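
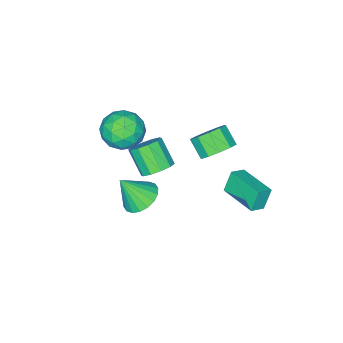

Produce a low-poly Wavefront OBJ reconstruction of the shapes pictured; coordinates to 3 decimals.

v 0.223 0.763 0.205
v 1.212 0.48 0.158
v 0.987 -0.445 0.968
v -0.003 -0.163 1.015
v 1.151 0.906 0.627
v 0.926 -0.019 1.437
v 0.736 1.277 0.935
v 0.51 0.352 1.745
v 0.124 1.451 0.964
v -0.101 0.526 1.774
v -0.45 1.363 0.704
v -0.675 0.438 1.514
v -0.767 1.045 0.252
v -0.992 0.12 1.062
v -0.706 0.619 -0.217
v -0.931 -0.306 0.593
v -0.29 0.248 -0.525
v -0.516 -0.677 0.285
v 0.321 0.074 -0.554
v 0.096 -0.851 0.256
v 0.895 0.162 -0.294
v 0.67 -0.763 0.516
v 0.419 -3.225 -4.211
v 1.362 -3.399 -4.165
v 1.084 -4.57 -2.922
v 0.141 -4.395 -2.969
v 1.237 -2.963 -3.783
v 0.959 -4.134 -2.54
v 0.8 -2.627 -3.564
v 0.522 -3.798 -2.321
v 0.217 -2.519 -3.592
v -0.06 -3.69 -2.349
v -0.289 -2.681 -3.857
v -0.566 -3.852 -2.614
v -0.524 -3.05 -4.258
v -0.802 -4.221 -3.015
v -0.399 -3.486 -4.64
v -0.677 -4.657 -3.397
v 0.038 -3.822 -4.859
v -0.24 -4.993 -3.616
v 0.62 -3.93 -4.831
v 0.343 -5.101 -3.588
v 1.126 -3.768 -4.566
v 0.849 -4.939 -3.323
v -0.668 1.252 -3.404
v -1.205 1.277 -2.198
v -0.312 3.379 -3.289
v -0.85 3.404 -2.084
v 0.15 1.096 -3.036
v -0.388 1.121 -1.831
v 0.505 3.223 -2.922
v -0.032 3.248 -1.716
v 2.272 -3.068 2.269
v 3.15 -2.273 1.898
v 2.73 -4.287 0.742
v 3.608 -3.492 0.371
v 3.753 -4.128 1.426
v 3.47 -3.375 2.37
v 2.41 -3.185 0.27
v 2.127 -2.432 1.214
v 3.235 -2.346 0.662
v 4.065 -2.928 1.377
v 1.815 -3.632 1.263
v 2.645 -4.214 1.978
v 2.671 -2.563 2.218
v 3.209 -3.997 0.422
v 3.295 -4.371 1.043
v 3.811 -3.904 0.824
v 2.859 -3.211 2.495
v 3.375 -2.744 2.277
v 3.73 -3.834 1.999
v 2.505 -3.816 0.363
v 3.021 -3.349 0.145
v 2.069 -2.656 1.816
v 2.585 -2.189 1.597
v 2.15 -2.726 0.641
v 3.236 -2.139 1.273
v 3.506 -2.856 0.375
v 2.802 -2.675 0.316
v 2.635 -2.232 0.871
v 3.724 -2.481 1.693
v 3.994 -3.198 0.795
v 4.079 -3.572 1.416
v 3.913 -3.129 1.97
v 3.774 -2.524 0.967
v 1.886 -3.362 1.845
v 2.156 -4.079 0.947
v 1.967 -3.431 0.67
v 1.801 -2.988 1.224
v 2.374 -3.704 2.265
v 2.644 -4.421 1.367
v 3.245 -4.328 1.769
v 3.078 -3.885 2.324
v 2.106 -4.036 1.673
v 3.483 -1.587 -2.881
v 4.299 -0.88 -2.907
v 4.197 -2.353 -1.319
v 3.968 -0.652 -2.644
v 3.541 -0.609 -2.427
v 3.103 -0.759 -2.301
v 2.739 -1.074 -2.289
v 2.524 -1.49 -2.395
v 2.498 -1.926 -2.597
v 2.667 -2.294 -2.855
v 2.998 -2.522 -3.118
v 3.426 -2.566 -3.334
v 3.864 -2.415 -3.461
v 4.227 -2.1 -3.472
v 4.443 -1.684 -3.367
v 4.469 -1.248 -3.165
f 2 1 5
f 2 5 3
f 3 5 6
f 3 6 4
f 5 1 7
f 5 7 6
f 6 7 8
f 6 8 4
f 7 1 9
f 7 9 8
f 8 9 10
f 8 10 4
f 9 1 11
f 9 11 10
f 10 11 12
f 10 12 4
f 11 1 13
f 11 13 12
f 12 13 14
f 12 14 4
f 13 1 15
f 13 15 14
f 14 15 16
f 14 16 4
f 15 1 17
f 15 17 16
f 16 17 18
f 16 18 4
f 17 1 19
f 17 19 18
f 18 19 20
f 18 20 4
f 19 1 21
f 19 21 20
f 20 21 22
f 20 22 4
f 21 1 2
f 21 2 22
f 22 2 3
f 22 3 4
f 24 23 27
f 24 27 25
f 25 27 28
f 25 28 26
f 27 23 29
f 27 29 28
f 28 29 30
f 28 30 26
f 29 23 31
f 29 31 30
f 30 31 32
f 30 32 26
f 31 23 33
f 31 33 32
f 32 33 34
f 32 34 26
f 33 23 35
f 33 35 34
f 34 35 36
f 34 36 26
f 35 23 37
f 35 37 36
f 36 37 38
f 36 38 26
f 37 23 39
f 37 39 38
f 38 39 40
f 38 40 26
f 39 23 41
f 39 41 40
f 40 41 42
f 40 42 26
f 41 23 43
f 41 43 42
f 42 43 44
f 42 44 26
f 43 23 24
f 43 24 44
f 44 24 25
f 44 25 26
f 46 48 45
f 49 46 45
f 45 48 47
f 47 49 45
f 46 52 48
f 50 46 49
f 50 52 46
f 48 52 47
f 51 49 47
f 47 52 51
f 51 50 49
f 52 50 51
f 53 90 69
f 90 64 93
f 69 93 58
f 90 93 69
f 53 69 65
f 69 58 70
f 65 70 54
f 69 70 65
f 53 65 74
f 65 54 75
f 74 75 60
f 65 75 74
f 53 74 86
f 74 60 89
f 86 89 63
f 74 89 86
f 53 86 90
f 86 63 94
f 90 94 64
f 86 94 90
f 54 70 81
f 70 58 84
f 81 84 62
f 70 84 81
f 58 93 71
f 93 64 92
f 71 92 57
f 93 92 71
f 64 94 91
f 94 63 87
f 91 87 55
f 94 87 91
f 63 89 88
f 89 60 76
f 88 76 59
f 89 76 88
f 60 75 80
f 75 54 77
f 80 77 61
f 75 77 80
f 56 82 68
f 82 62 83
f 68 83 57
f 82 83 68
f 56 68 66
f 68 57 67
f 66 67 55
f 68 67 66
f 56 66 73
f 66 55 72
f 73 72 59
f 66 72 73
f 56 73 78
f 73 59 79
f 78 79 61
f 73 79 78
f 56 78 82
f 78 61 85
f 82 85 62
f 78 85 82
f 57 83 71
f 83 62 84
f 71 84 58
f 83 84 71
f 55 67 91
f 67 57 92
f 91 92 64
f 67 92 91
f 59 72 88
f 72 55 87
f 88 87 63
f 72 87 88
f 61 79 80
f 79 59 76
f 80 76 60
f 79 76 80
f 62 85 81
f 85 61 77
f 81 77 54
f 85 77 81
f 96 95 98
f 96 98 97
f 98 95 99
f 98 99 97
f 99 95 100
f 99 100 97
f 100 95 101
f 100 101 97
f 101 95 102
f 101 102 97
f 102 95 103
f 102 103 97
f 103 95 104
f 103 104 97
f 104 95 105
f 104 105 97
f 105 95 106
f 105 106 97
f 106 95 107
f 106 107 97
f 107 95 108
f 107 108 97
f 108 95 109
f 108 109 97
f 109 95 110
f 109 110 97
f 110 95 96
f 110 96 97



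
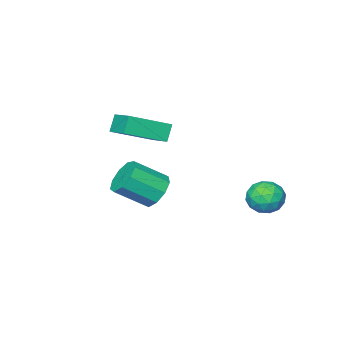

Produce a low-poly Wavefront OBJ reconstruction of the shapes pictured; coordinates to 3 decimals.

v 3.307 0.688 -1.951
v 3.704 0.371 -2.682
v 4.87 -0.385 -1.72
v 4.473 -0.068 -0.989
v 3.938 0.914 -2.537
v 5.103 0.158 -1.575
v 3.876 1.352 -2.118
v 5.042 0.596 -1.156
v 3.548 1.479 -1.621
v 4.714 0.723 -0.659
v 3.108 1.236 -1.278
v 4.273 0.48 -0.317
v 2.76 0.736 -1.25
v 3.926 -0.02 -0.288
v 2.669 0.214 -1.55
v 3.835 -0.542 -0.588
v 2.876 -0.086 -2.037
v 4.042 -0.842 -1.075
v 3.285 -0.024 -2.484
v 4.451 -0.78 -1.522
v 2.127 -3.544 0.563
v 2.471 -2.165 1.075
v 0.391 -2.826 -0.205
v 0.735 -1.447 0.306
v 2.565 -3.353 -0.246
v 2.909 -1.974 0.265
v 0.829 -2.635 -1.015
v 1.173 -1.256 -0.503
v -1.567 2.819 -2.49
v -0.964 3.35 -2.881
v -0.976 1.67 -3.139
v -0.373 2.201 -3.53
v -0.343 2.065 -2.647
v -0.708 2.775 -2.246
v -1.232 2.245 -3.774
v -1.597 2.955 -3.373
v -0.757 2.995 -3.675
v -0.207 2.884 -2.978
v -1.733 2.136 -3.042
v -1.183 2.025 -2.345
v -1.317 3.185 -2.628
v -0.623 1.835 -3.392
v -0.605 1.755 -2.873
v -0.251 2.067 -3.103
v -1.167 2.848 -2.255
v -0.812 3.16 -2.485
v -0.448 2.404 -2.348
v -1.128 1.86 -3.535
v -0.773 2.172 -3.765
v -1.689 2.953 -2.917
v -1.335 3.265 -3.147
v -1.492 2.616 -3.672
v -0.841 3.289 -3.325
v -0.494 2.614 -3.706
v -0.999 2.639 -3.85
v -1.213 3.057 -3.614
v -0.518 3.224 -2.915
v -0.171 2.548 -3.297
v -0.153 2.468 -2.778
v -0.368 2.886 -2.542
v -0.396 3.015 -3.382
v -1.769 2.472 -2.723
v -1.422 1.796 -3.105
v -1.572 2.134 -3.478
v -1.787 2.552 -3.242
v -1.446 2.406 -2.314
v -1.099 1.731 -2.695
v -0.727 1.963 -2.406
v -0.941 2.381 -2.17
v -1.544 2.005 -2.638
f 2 1 5
f 2 5 3
f 3 5 6
f 3 6 4
f 5 1 7
f 5 7 6
f 6 7 8
f 6 8 4
f 7 1 9
f 7 9 8
f 8 9 10
f 8 10 4
f 9 1 11
f 9 11 10
f 10 11 12
f 10 12 4
f 11 1 13
f 11 13 12
f 12 13 14
f 12 14 4
f 13 1 15
f 13 15 14
f 14 15 16
f 14 16 4
f 15 1 17
f 15 17 16
f 16 17 18
f 16 18 4
f 17 1 19
f 17 19 18
f 18 19 20
f 18 20 4
f 19 1 2
f 19 2 20
f 20 2 3
f 20 3 4
f 22 24 21
f 25 22 21
f 21 24 23
f 23 25 21
f 22 28 24
f 26 22 25
f 26 28 22
f 24 28 23
f 27 25 23
f 23 28 27
f 27 26 25
f 28 26 27
f 29 66 45
f 66 40 69
f 45 69 34
f 66 69 45
f 29 45 41
f 45 34 46
f 41 46 30
f 45 46 41
f 29 41 50
f 41 30 51
f 50 51 36
f 41 51 50
f 29 50 62
f 50 36 65
f 62 65 39
f 50 65 62
f 29 62 66
f 62 39 70
f 66 70 40
f 62 70 66
f 30 46 57
f 46 34 60
f 57 60 38
f 46 60 57
f 34 69 47
f 69 40 68
f 47 68 33
f 69 68 47
f 40 70 67
f 70 39 63
f 67 63 31
f 70 63 67
f 39 65 64
f 65 36 52
f 64 52 35
f 65 52 64
f 36 51 56
f 51 30 53
f 56 53 37
f 51 53 56
f 32 58 44
f 58 38 59
f 44 59 33
f 58 59 44
f 32 44 42
f 44 33 43
f 42 43 31
f 44 43 42
f 32 42 49
f 42 31 48
f 49 48 35
f 42 48 49
f 32 49 54
f 49 35 55
f 54 55 37
f 49 55 54
f 32 54 58
f 54 37 61
f 58 61 38
f 54 61 58
f 33 59 47
f 59 38 60
f 47 60 34
f 59 60 47
f 31 43 67
f 43 33 68
f 67 68 40
f 43 68 67
f 35 48 64
f 48 31 63
f 64 63 39
f 48 63 64
f 37 55 56
f 55 35 52
f 56 52 36
f 55 52 56
f 38 61 57
f 61 37 53
f 57 53 30
f 61 53 57



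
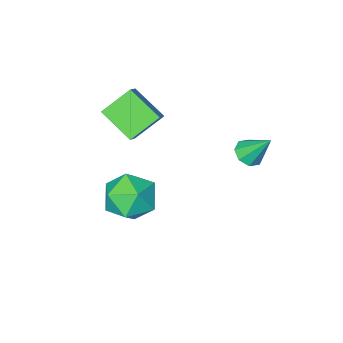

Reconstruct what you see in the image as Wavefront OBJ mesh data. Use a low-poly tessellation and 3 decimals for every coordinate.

v -2.668 2.296 1.717
v -2.321 2.793 1.481
v -3.032 3.144 2.963
v -2.796 2.805 1.334
v -3.196 2.52 1.411
v -3.287 2.103 1.668
v -3.015 1.8 1.953
v -2.54 1.787 2.101
v -2.14 2.073 2.023
v -2.049 2.49 1.766
v 0.234 -3.219 1.628
v -0.984 -2.997 2.561
v -0.176 -1.795 0.755
v -1.394 -1.573 1.688
v 0.794 -2.687 2.232
v -0.424 -2.465 3.165
v 0.384 -1.263 1.359
v -0.834 -1.041 2.292
v -0.523 -0.951 -1.619
v 0.58 -0.45 -1.353
v 0.32 -2.03 -3.087
v 1.423 -1.529 -2.821
v 0.891 -2.317 -2.024
v 0.37 -1.65 -1.116
v 0.53 -0.83 -3.324
v 0.009 -0.163 -2.416
v 1.231 -0.376 -2.407
v 1.454 -1.294 -1.603
v -0.554 -1.186 -2.837
v -0.331 -2.104 -2.033
f 2 1 4
f 2 4 3
f 4 1 5
f 4 5 3
f 5 1 6
f 5 6 3
f 6 1 7
f 6 7 3
f 7 1 8
f 7 8 3
f 8 1 9
f 8 9 3
f 9 1 10
f 9 10 3
f 10 1 2
f 10 2 3
f 12 14 11
f 15 12 11
f 11 14 13
f 13 15 11
f 12 18 14
f 16 12 15
f 16 18 12
f 14 18 13
f 17 15 13
f 13 18 17
f 17 16 15
f 18 16 17
f 19 30 24
f 19 24 20
f 19 20 26
f 19 26 29
f 19 29 30
f 20 24 28
f 24 30 23
f 30 29 21
f 29 26 25
f 26 20 27
f 22 28 23
f 22 23 21
f 22 21 25
f 22 25 27
f 22 27 28
f 23 28 24
f 21 23 30
f 25 21 29
f 27 25 26
f 28 27 20



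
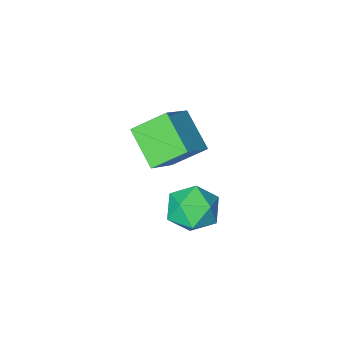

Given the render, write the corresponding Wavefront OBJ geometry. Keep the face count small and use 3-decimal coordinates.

v 0.392 1.726 0.227
v 0.379 0.199 1.219
v 1.628 2.378 1.247
v 1.615 0.851 2.239
v 1.525 1.089 -0.739
v 1.512 -0.438 0.253
v 2.761 1.741 0.281
v 2.748 0.214 1.273
v 0.607 2.767 -3.316
v 1.675 2.842 -2.969
v 0.565 1.018 -2.811
v 1.633 1.093 -2.464
v 0.82 1.636 -1.906
v 0.846 2.716 -2.218
v 1.394 1.144 -3.562
v 1.42 2.224 -3.874
v 2.161 1.838 -3.121
v 1.806 2.143 -2.097
v 0.434 1.717 -3.683
v 0.079 2.022 -2.659
f 2 4 1
f 5 2 1
f 1 4 3
f 3 5 1
f 2 8 4
f 6 2 5
f 6 8 2
f 4 8 3
f 7 5 3
f 3 8 7
f 7 6 5
f 8 6 7
f 9 20 14
f 9 14 10
f 9 10 16
f 9 16 19
f 9 19 20
f 10 14 18
f 14 20 13
f 20 19 11
f 19 16 15
f 16 10 17
f 12 18 13
f 12 13 11
f 12 11 15
f 12 15 17
f 12 17 18
f 13 18 14
f 11 13 20
f 15 11 19
f 17 15 16
f 18 17 10



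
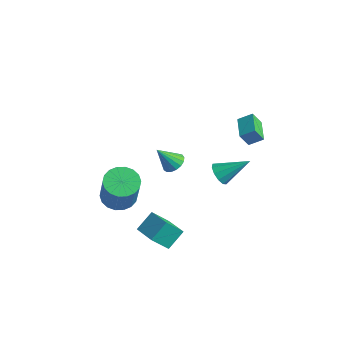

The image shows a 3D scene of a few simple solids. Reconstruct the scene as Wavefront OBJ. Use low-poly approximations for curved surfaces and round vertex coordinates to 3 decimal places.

v -0.212 -3.599 -0.934
v 0.51 -3.146 -1.156
v 1.393 -3.629 0.732
v 0.672 -4.081 0.954
v 0.287 -2.875 -0.982
v 1.17 -3.358 0.906
v -0.035 -2.747 -0.799
v 0.849 -3.23 1.089
v -0.392 -2.788 -0.643
v 0.492 -3.271 1.246
v -0.713 -2.989 -0.544
v 0.171 -3.472 1.344
v -0.935 -3.311 -0.522
v -0.051 -3.794 1.366
v -1.013 -3.69 -0.582
v -0.13 -4.173 1.306
v -0.933 -4.051 -0.712
v -0.05 -4.534 1.176
v -0.71 -4.322 -0.886
v 0.173 -4.805 1.002
v -0.389 -4.45 -1.069
v 0.495 -4.933 0.819
v -0.032 -4.409 -1.226
v 0.852 -4.892 0.663
v 0.289 -4.208 -1.324
v 1.173 -4.691 0.564
v 0.511 -3.886 -1.346
v 1.395 -4.369 0.542
v 0.59 -3.507 -1.286
v 1.473 -3.99 0.602
v 2.79 -3.939 -1.782
v 2.523 -4.717 -0.854
v 2.786 -3.072 -1.057
v 2.519 -3.85 -0.129
v 4.021 -4.11 -1.571
v 3.754 -4.888 -0.643
v 4.017 -3.243 -0.846
v 3.75 -4.021 0.082
v 1.766 1.933 2.909
v 2.226 2.457 3.323
v 1.958 2.329 2.194
v 2.418 2.853 2.607
v 2.802 1.147 2.753
v 3.262 1.671 3.166
v 2.994 1.543 2.037
v 3.454 2.067 2.451
v 3.156 -0.37 1.084
v 3.591 -0.824 1.206
v 4.024 0.71 1.996
v 3.701 -0.634 0.877
v 3.603 -0.344 0.627
v 3.334 -0.064 0.551
v 2.997 0.099 0.678
v 2.721 0.083 0.961
v 2.61 -0.107 1.29
v 2.708 -0.397 1.54
v 2.977 -0.677 1.616
v 3.314 -0.84 1.489
v -1.667 0.946 -2.027
v -1.161 1.158 -1.698
v -2.093 0.234 -0.913
v -1.376 1.37 -1.646
v -1.658 1.484 -1.681
v -1.942 1.475 -1.795
v -2.163 1.345 -1.962
v -2.271 1.123 -2.145
v -2.24 0.861 -2.3
v -2.077 0.619 -2.393
v -1.821 0.451 -2.403
v -1.53 0.397 -2.326
v -1.27 0.469 -2.181
v -1.101 0.65 -2.001
v -1.061 0.899 -1.826
f 2 1 5
f 2 5 3
f 3 5 6
f 3 6 4
f 5 1 7
f 5 7 6
f 6 7 8
f 6 8 4
f 7 1 9
f 7 9 8
f 8 9 10
f 8 10 4
f 9 1 11
f 9 11 10
f 10 11 12
f 10 12 4
f 11 1 13
f 11 13 12
f 12 13 14
f 12 14 4
f 13 1 15
f 13 15 14
f 14 15 16
f 14 16 4
f 15 1 17
f 15 17 16
f 16 17 18
f 16 18 4
f 17 1 19
f 17 19 18
f 18 19 20
f 18 20 4
f 19 1 21
f 19 21 20
f 20 21 22
f 20 22 4
f 21 1 23
f 21 23 22
f 22 23 24
f 22 24 4
f 23 1 25
f 23 25 24
f 24 25 26
f 24 26 4
f 25 1 27
f 25 27 26
f 26 27 28
f 26 28 4
f 27 1 29
f 27 29 28
f 28 29 30
f 28 30 4
f 29 1 2
f 29 2 30
f 30 2 3
f 30 3 4
f 32 34 31
f 35 32 31
f 31 34 33
f 33 35 31
f 32 38 34
f 36 32 35
f 36 38 32
f 34 38 33
f 37 35 33
f 33 38 37
f 37 36 35
f 38 36 37
f 40 42 39
f 43 40 39
f 39 42 41
f 41 43 39
f 40 46 42
f 44 40 43
f 44 46 40
f 42 46 41
f 45 43 41
f 41 46 45
f 45 44 43
f 46 44 45
f 48 47 50
f 48 50 49
f 50 47 51
f 50 51 49
f 51 47 52
f 51 52 49
f 52 47 53
f 52 53 49
f 53 47 54
f 53 54 49
f 54 47 55
f 54 55 49
f 55 47 56
f 55 56 49
f 56 47 57
f 56 57 49
f 57 47 58
f 57 58 49
f 58 47 48
f 58 48 49
f 60 59 62
f 60 62 61
f 62 59 63
f 62 63 61
f 63 59 64
f 63 64 61
f 64 59 65
f 64 65 61
f 65 59 66
f 65 66 61
f 66 59 67
f 66 67 61
f 67 59 68
f 67 68 61
f 68 59 69
f 68 69 61
f 69 59 70
f 69 70 61
f 70 59 71
f 70 71 61
f 71 59 72
f 71 72 61
f 72 59 73
f 72 73 61
f 73 59 60
f 73 60 61



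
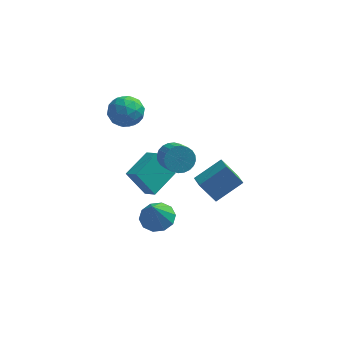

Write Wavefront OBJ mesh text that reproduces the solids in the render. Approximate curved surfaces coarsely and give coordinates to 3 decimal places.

v -1.259 -0.175 -4.445
v -0.25 -0.054 -4.278
v -1.441 -0.885 -2.835
v -0.547 0.473 -4.079
v -1.116 0.752 -4.02
v -1.739 0.678 -4.123
v -2.18 0.278 -4.35
v -2.268 -0.295 -4.612
v -1.972 -0.822 -4.812
v -1.403 -1.102 -4.871
v -0.779 -1.027 -4.767
v -0.339 -0.627 -4.541
v -2.91 2.77 3.331
v -2.3 1.864 3.383
v -4.06 1.936 2.277
v -3.45 1.03 2.329
v -3.992 1.375 3.214
v -3.281 1.891 3.865
v -3.079 1.909 1.795
v -2.368 2.425 2.446
v -2.404 1.332 2.433
v -2.968 1.002 3.31
v -3.392 2.798 2.35
v -3.956 2.468 3.227
v -2.504 2.391 3.45
v -3.856 1.409 2.21
v -4.174 1.612 2.731
v -3.816 1.08 2.761
v -3.081 2.406 3.733
v -2.722 1.874 3.763
v -3.716 1.586 3.664
v -3.638 1.926 1.897
v -3.279 1.394 1.927
v -2.544 2.72 2.899
v -2.186 2.188 2.929
v -2.644 2.214 1.996
v -2.207 1.545 2.922
v -2.883 1.055 2.302
v -2.665 1.572 1.988
v -2.247 1.875 2.371
v -2.538 1.351 3.437
v -3.214 0.861 2.817
v -3.533 1.064 3.338
v -3.115 1.367 3.721
v -2.6 1.038 2.879
v -3.146 2.939 2.843
v -3.822 2.449 2.223
v -3.245 2.433 1.939
v -2.827 2.736 2.322
v -3.477 2.745 3.358
v -4.153 2.255 2.738
v -4.113 1.925 3.289
v -3.695 2.228 3.672
v -3.76 2.762 2.781
v 1.284 -3.026 1.369
v 2.634 -2.196 2.323
v 0.923 -2.011 0.997
v 2.274 -1.181 1.951
v 2.186 -3.139 0.189
v 3.537 -2.309 1.143
v 1.826 -2.124 -0.183
v 3.176 -1.294 0.771
v -0.608 1.631 -0.592
v -0.33 1.228 -1.335
v 0.207 0.006 -0.471
v -0.072 0.409 0.272
v -0.049 1.412 -1.249
v 0.488 0.19 -0.385
v 0.147 1.63 -1.063
v 0.684 0.408 -0.199
v 0.228 1.848 -0.805
v 0.765 0.626 0.059
v 0.182 2.033 -0.514
v 0.719 0.811 0.35
v 0.015 2.157 -0.236
v 0.552 0.935 0.628
v -0.246 2.2 -0.012
v 0.291 0.978 0.852
v -0.563 2.157 0.124
v -0.026 0.935 0.988
v -0.887 2.034 0.151
v -0.35 0.812 1.015
v -1.168 1.85 0.065
v -0.631 0.628 0.929
v -1.364 1.632 -0.121
v -0.827 0.41 0.743
v -1.445 1.414 -0.379
v -0.908 0.192 0.485
v -1.399 1.229 -0.67
v -0.862 0.007 0.194
v -1.232 1.105 -0.948
v -0.695 -0.117 -0.084
v -0.971 1.062 -1.172
v -0.434 -0.16 -0.308
v -0.654 1.105 -1.308
v -0.117 -0.117 -0.444
v -2.31 2.79 -5.269
v -3.398 2.941 -3.682
v -1.323 4.438 -4.748
v -2.411 4.588 -3.162
v -1.669 2.252 -4.778
v -2.757 2.402 -3.192
v -0.682 3.899 -4.258
v -1.77 4.05 -2.671
f 2 1 4
f 2 4 3
f 4 1 5
f 4 5 3
f 5 1 6
f 5 6 3
f 6 1 7
f 6 7 3
f 7 1 8
f 7 8 3
f 8 1 9
f 8 9 3
f 9 1 10
f 9 10 3
f 10 1 11
f 10 11 3
f 11 1 12
f 11 12 3
f 12 1 2
f 12 2 3
f 13 50 29
f 50 24 53
f 29 53 18
f 50 53 29
f 13 29 25
f 29 18 30
f 25 30 14
f 29 30 25
f 13 25 34
f 25 14 35
f 34 35 20
f 25 35 34
f 13 34 46
f 34 20 49
f 46 49 23
f 34 49 46
f 13 46 50
f 46 23 54
f 50 54 24
f 46 54 50
f 14 30 41
f 30 18 44
f 41 44 22
f 30 44 41
f 18 53 31
f 53 24 52
f 31 52 17
f 53 52 31
f 24 54 51
f 54 23 47
f 51 47 15
f 54 47 51
f 23 49 48
f 49 20 36
f 48 36 19
f 49 36 48
f 20 35 40
f 35 14 37
f 40 37 21
f 35 37 40
f 16 42 28
f 42 22 43
f 28 43 17
f 42 43 28
f 16 28 26
f 28 17 27
f 26 27 15
f 28 27 26
f 16 26 33
f 26 15 32
f 33 32 19
f 26 32 33
f 16 33 38
f 33 19 39
f 38 39 21
f 33 39 38
f 16 38 42
f 38 21 45
f 42 45 22
f 38 45 42
f 17 43 31
f 43 22 44
f 31 44 18
f 43 44 31
f 15 27 51
f 27 17 52
f 51 52 24
f 27 52 51
f 19 32 48
f 32 15 47
f 48 47 23
f 32 47 48
f 21 39 40
f 39 19 36
f 40 36 20
f 39 36 40
f 22 45 41
f 45 21 37
f 41 37 14
f 45 37 41
f 56 58 55
f 59 56 55
f 55 58 57
f 57 59 55
f 56 62 58
f 60 56 59
f 60 62 56
f 58 62 57
f 61 59 57
f 57 62 61
f 61 60 59
f 62 60 61
f 64 63 67
f 64 67 65
f 65 67 68
f 65 68 66
f 67 63 69
f 67 69 68
f 68 69 70
f 68 70 66
f 69 63 71
f 69 71 70
f 70 71 72
f 70 72 66
f 71 63 73
f 71 73 72
f 72 73 74
f 72 74 66
f 73 63 75
f 73 75 74
f 74 75 76
f 74 76 66
f 75 63 77
f 75 77 76
f 76 77 78
f 76 78 66
f 77 63 79
f 77 79 78
f 78 79 80
f 78 80 66
f 79 63 81
f 79 81 80
f 80 81 82
f 80 82 66
f 81 63 83
f 81 83 82
f 82 83 84
f 82 84 66
f 83 63 85
f 83 85 84
f 84 85 86
f 84 86 66
f 85 63 87
f 85 87 86
f 86 87 88
f 86 88 66
f 87 63 89
f 87 89 88
f 88 89 90
f 88 90 66
f 89 63 91
f 89 91 90
f 90 91 92
f 90 92 66
f 91 63 93
f 91 93 92
f 92 93 94
f 92 94 66
f 93 63 95
f 93 95 94
f 94 95 96
f 94 96 66
f 95 63 64
f 95 64 96
f 96 64 65
f 96 65 66
f 98 100 97
f 101 98 97
f 97 100 99
f 99 101 97
f 98 104 100
f 102 98 101
f 102 104 98
f 100 104 99
f 103 101 99
f 99 104 103
f 103 102 101
f 104 102 103



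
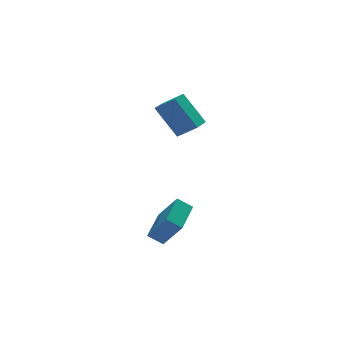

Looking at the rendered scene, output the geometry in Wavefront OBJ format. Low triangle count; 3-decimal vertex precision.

v 2.578 -0.931 2.293
v 3.31 -1.454 2.908
v 3.46 0.119 2.137
v 4.192 -0.404 2.752
v 3.288 -1.756 0.748
v 4.02 -2.279 1.363
v 4.17 -0.706 0.592
v 4.902 -1.229 1.207
v 0.84 -4.131 -3.88
v 1.362 -4.945 -2.668
v 1.981 -2.71 -3.417
v 2.502 -3.524 -2.205
v 1.438 -4.456 -4.355
v 1.959 -5.27 -3.143
v 2.578 -3.035 -3.892
v 3.1 -3.849 -2.68
f 2 4 1
f 5 2 1
f 1 4 3
f 3 5 1
f 2 8 4
f 6 2 5
f 6 8 2
f 4 8 3
f 7 5 3
f 3 8 7
f 7 6 5
f 8 6 7
f 10 12 9
f 13 10 9
f 9 12 11
f 11 13 9
f 10 16 12
f 14 10 13
f 14 16 10
f 12 16 11
f 15 13 11
f 11 16 15
f 15 14 13
f 16 14 15



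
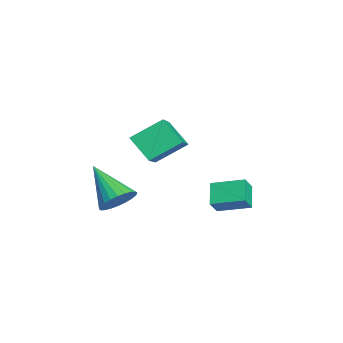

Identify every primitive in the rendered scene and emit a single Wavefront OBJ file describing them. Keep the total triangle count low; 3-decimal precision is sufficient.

v -1.197 -3.049 -0.617
v -0.574 -3.36 -0.185
v -2.503 -3.951 0.617
v -0.622 -3.082 -0.033
v -0.759 -2.8 0.03
v -0.961 -2.555 -0.006
v -1.2 -2.385 -0.135
v -1.439 -2.317 -0.337
v -1.64 -2.36 -0.581
v -1.775 -2.507 -0.831
v -1.821 -2.737 -1.049
v -1.772 -3.015 -1.2
v -1.636 -3.298 -1.263
v -1.433 -3.542 -1.228
v -1.194 -3.712 -1.099
v -0.956 -3.781 -0.897
v -0.754 -3.738 -0.652
v -0.62 -3.59 -0.402
v -1.942 0.769 -1.754
v -2.849 0.863 -1.105
v -1.534 2.075 -1.374
v -2.442 2.169 -0.724
v -1.518 0.451 -1.116
v -2.426 0.545 -0.466
v -1.111 1.757 -0.735
v -2.018 1.851 -0.086
v -0.877 -2.359 2.812
v -1.09 -1.127 3.603
v -0.221 -1.693 1.952
v -0.434 -0.461 2.744
v 0.634 -2.679 3.716
v 0.421 -1.447 4.508
v 1.29 -2.013 2.857
v 1.077 -0.781 3.648
f 2 1 4
f 2 4 3
f 4 1 5
f 4 5 3
f 5 1 6
f 5 6 3
f 6 1 7
f 6 7 3
f 7 1 8
f 7 8 3
f 8 1 9
f 8 9 3
f 9 1 10
f 9 10 3
f 10 1 11
f 10 11 3
f 11 1 12
f 11 12 3
f 12 1 13
f 12 13 3
f 13 1 14
f 13 14 3
f 14 1 15
f 14 15 3
f 15 1 16
f 15 16 3
f 16 1 17
f 16 17 3
f 17 1 18
f 17 18 3
f 18 1 2
f 18 2 3
f 20 22 19
f 23 20 19
f 19 22 21
f 21 23 19
f 20 26 22
f 24 20 23
f 24 26 20
f 22 26 21
f 25 23 21
f 21 26 25
f 25 24 23
f 26 24 25
f 28 30 27
f 31 28 27
f 27 30 29
f 29 31 27
f 28 34 30
f 32 28 31
f 32 34 28
f 30 34 29
f 33 31 29
f 29 34 33
f 33 32 31
f 34 32 33



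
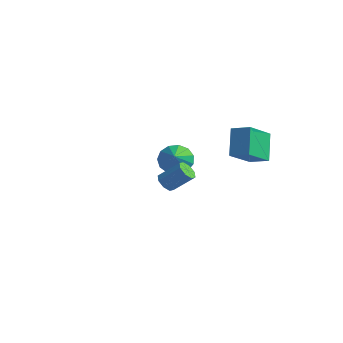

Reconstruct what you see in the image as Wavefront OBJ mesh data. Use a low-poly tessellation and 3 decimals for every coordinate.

v 2.286 -3.361 0.929
v 2.614 -3.214 0.54
v 3.402 -2.692 1.402
v 3.074 -2.839 1.791
v 2.335 -2.931 0.623
v 3.124 -2.409 1.485
v 2.028 -2.9 0.886
v 2.816 -2.378 1.748
v 1.871 -3.139 1.174
v 2.66 -2.617 2.036
v 1.958 -3.508 1.318
v 2.746 -2.986 2.18
v 2.236 -3.791 1.235
v 3.025 -3.269 2.097
v 2.544 -3.822 0.972
v 3.332 -3.3 1.834
v 2.7 -3.583 0.684
v 3.489 -3.061 1.546
v -2.643 3.189 -2.404
v -2.048 3.832 -2.198
v -1.877 2.171 -1.436
v -2.423 3.871 -1.86
v -2.868 3.694 -1.693
v -3.242 3.356 -1.753
v -3.426 2.966 -2.019
v -3.361 2.646 -2.407
v -3.068 2.498 -2.794
v -2.641 2.57 -3.057
v -2.214 2.839 -3.113
v -1.924 3.218 -2.943
v -1.862 3.589 -2.602
v 2.134 1.286 0.51
v 1.518 2.16 1.7
v 2.182 2.747 -0.54
v 1.567 3.622 0.65
v 3.093 1.498 0.85
v 2.478 2.373 2.04
v 3.142 2.96 -0.2
v 2.526 3.834 0.99
f 2 1 5
f 2 5 3
f 3 5 6
f 3 6 4
f 5 1 7
f 5 7 6
f 6 7 8
f 6 8 4
f 7 1 9
f 7 9 8
f 8 9 10
f 8 10 4
f 9 1 11
f 9 11 10
f 10 11 12
f 10 12 4
f 11 1 13
f 11 13 12
f 12 13 14
f 12 14 4
f 13 1 15
f 13 15 14
f 14 15 16
f 14 16 4
f 15 1 17
f 15 17 16
f 16 17 18
f 16 18 4
f 17 1 2
f 17 2 18
f 18 2 3
f 18 3 4
f 20 19 22
f 20 22 21
f 22 19 23
f 22 23 21
f 23 19 24
f 23 24 21
f 24 19 25
f 24 25 21
f 25 19 26
f 25 26 21
f 26 19 27
f 26 27 21
f 27 19 28
f 27 28 21
f 28 19 29
f 28 29 21
f 29 19 30
f 29 30 21
f 30 19 31
f 30 31 21
f 31 19 20
f 31 20 21
f 33 35 32
f 36 33 32
f 32 35 34
f 34 36 32
f 33 39 35
f 37 33 36
f 37 39 33
f 35 39 34
f 38 36 34
f 34 39 38
f 38 37 36
f 39 37 38



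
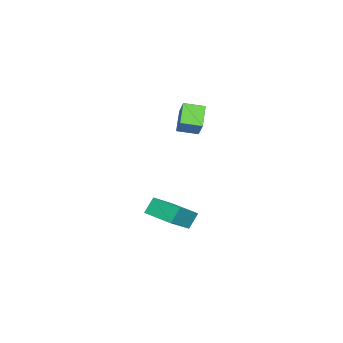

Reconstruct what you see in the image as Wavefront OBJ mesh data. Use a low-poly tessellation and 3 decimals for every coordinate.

v -3.361 -1.987 2.604
v -4.616 -2.142 3.68
v -3.73 -0.788 2.347
v -4.985 -0.944 3.423
v -2.615 -1.556 3.537
v -3.87 -1.712 4.613
v -2.984 -0.358 3.28
v -4.239 -0.513 4.356
v -4.32 -2.517 -3.552
v -2.633 -3.124 -2.458
v -3.506 -0.743 -3.822
v -1.82 -1.35 -2.728
v -3.8 -2.91 -4.572
v -2.114 -3.517 -3.478
v -2.987 -1.136 -4.842
v -1.3 -1.743 -3.748
f 2 4 1
f 5 2 1
f 1 4 3
f 3 5 1
f 2 8 4
f 6 2 5
f 6 8 2
f 4 8 3
f 7 5 3
f 3 8 7
f 7 6 5
f 8 6 7
f 10 12 9
f 13 10 9
f 9 12 11
f 11 13 9
f 10 16 12
f 14 10 13
f 14 16 10
f 12 16 11
f 15 13 11
f 11 16 15
f 15 14 13
f 16 14 15



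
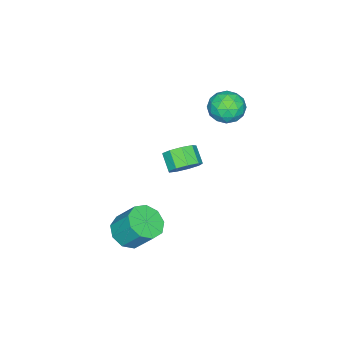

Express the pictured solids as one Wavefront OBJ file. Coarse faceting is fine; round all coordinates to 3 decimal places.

v -2.673 -1.007 -2.157
v -1.942 -1.51 -2.091
v -2.476 -2.197 -1.418
v -3.207 -1.693 -1.483
v -1.942 -1.084 -1.656
v -2.475 -1.771 -0.983
v -2.283 -0.622 -1.455
v -2.817 -1.309 -0.782
v -2.807 -0.34 -1.583
v -3.341 -1.027 -0.909
v -3.269 -0.37 -1.979
v -3.802 -1.057 -1.306
v -3.451 -0.697 -2.458
v -3.985 -1.384 -1.785
v -3.27 -1.17 -2.796
v -3.804 -1.857 -2.123
v -2.809 -1.566 -2.835
v -3.343 -2.253 -2.162
v -2.285 -1.7 -2.557
v -2.818 -2.387 -1.883
v -3.456 1.713 2.532
v -2.959 1.702 3.387
v -3.561 0.118 2.573
v -3.064 0.107 3.428
v -3.982 0.473 3.394
v -3.917 1.459 3.369
v -2.603 0.361 2.591
v -2.538 1.347 2.566
v -2.432 0.867 3.423
v -3.284 0.936 3.919
v -3.236 0.884 2.041
v -4.088 0.953 2.537
v -3.198 1.848 2.956
v -3.322 -0.028 3.004
v -3.861 0.188 2.984
v -3.569 0.181 3.487
v -3.761 1.705 2.945
v -3.469 1.698 3.448
v -4.07 0.976 3.452
v -3.051 0.122 2.512
v -2.759 0.115 3.015
v -2.951 1.639 2.473
v -2.659 1.632 2.976
v -2.45 0.844 2.508
v -2.596 1.35 3.479
v -2.658 0.412 3.504
v -2.387 0.562 3.012
v -2.349 1.141 2.997
v -3.097 1.391 3.771
v -3.159 0.453 3.795
v -3.698 0.668 3.776
v -3.66 1.248 3.761
v -2.788 0.9 3.793
v -3.361 1.367 2.165
v -3.423 0.429 2.189
v -2.86 0.572 2.199
v -2.822 1.152 2.184
v -3.862 1.408 2.456
v -3.924 0.47 2.481
v -4.171 0.679 2.963
v -4.133 1.258 2.948
v -3.732 0.92 2.167
v 2.084 -1.319 -3.409
v 2.603 -0.645 -3.935
v 2.596 0.373 -2.636
v 2.076 -0.301 -2.111
v 1.933 -0.541 -4.02
v 1.925 0.477 -2.721
v 1.332 -0.801 -3.819
v 1.325 0.216 -2.52
v 1.084 -1.304 -3.427
v 1.077 -0.286 -2.128
v 1.303 -1.813 -3.026
v 1.296 -0.795 -1.728
v 1.888 -2.091 -2.805
v 1.88 -1.073 -1.506
v 2.564 -2.008 -2.867
v 2.556 -0.99 -1.568
v 3.015 -1.602 -3.182
v 3.008 -0.584 -1.883
v 3.031 -1.064 -3.604
v 3.024 -0.046 -2.305
f 2 1 5
f 2 5 3
f 3 5 6
f 3 6 4
f 5 1 7
f 5 7 6
f 6 7 8
f 6 8 4
f 7 1 9
f 7 9 8
f 8 9 10
f 8 10 4
f 9 1 11
f 9 11 10
f 10 11 12
f 10 12 4
f 11 1 13
f 11 13 12
f 12 13 14
f 12 14 4
f 13 1 15
f 13 15 14
f 14 15 16
f 14 16 4
f 15 1 17
f 15 17 16
f 16 17 18
f 16 18 4
f 17 1 19
f 17 19 18
f 18 19 20
f 18 20 4
f 19 1 2
f 19 2 20
f 20 2 3
f 20 3 4
f 21 58 37
f 58 32 61
f 37 61 26
f 58 61 37
f 21 37 33
f 37 26 38
f 33 38 22
f 37 38 33
f 21 33 42
f 33 22 43
f 42 43 28
f 33 43 42
f 21 42 54
f 42 28 57
f 54 57 31
f 42 57 54
f 21 54 58
f 54 31 62
f 58 62 32
f 54 62 58
f 22 38 49
f 38 26 52
f 49 52 30
f 38 52 49
f 26 61 39
f 61 32 60
f 39 60 25
f 61 60 39
f 32 62 59
f 62 31 55
f 59 55 23
f 62 55 59
f 31 57 56
f 57 28 44
f 56 44 27
f 57 44 56
f 28 43 48
f 43 22 45
f 48 45 29
f 43 45 48
f 24 50 36
f 50 30 51
f 36 51 25
f 50 51 36
f 24 36 34
f 36 25 35
f 34 35 23
f 36 35 34
f 24 34 41
f 34 23 40
f 41 40 27
f 34 40 41
f 24 41 46
f 41 27 47
f 46 47 29
f 41 47 46
f 24 46 50
f 46 29 53
f 50 53 30
f 46 53 50
f 25 51 39
f 51 30 52
f 39 52 26
f 51 52 39
f 23 35 59
f 35 25 60
f 59 60 32
f 35 60 59
f 27 40 56
f 40 23 55
f 56 55 31
f 40 55 56
f 29 47 48
f 47 27 44
f 48 44 28
f 47 44 48
f 30 53 49
f 53 29 45
f 49 45 22
f 53 45 49
f 64 63 67
f 64 67 65
f 65 67 68
f 65 68 66
f 67 63 69
f 67 69 68
f 68 69 70
f 68 70 66
f 69 63 71
f 69 71 70
f 70 71 72
f 70 72 66
f 71 63 73
f 71 73 72
f 72 73 74
f 72 74 66
f 73 63 75
f 73 75 74
f 74 75 76
f 74 76 66
f 75 63 77
f 75 77 76
f 76 77 78
f 76 78 66
f 77 63 79
f 77 79 78
f 78 79 80
f 78 80 66
f 79 63 81
f 79 81 80
f 80 81 82
f 80 82 66
f 81 63 64
f 81 64 82
f 82 64 65
f 82 65 66



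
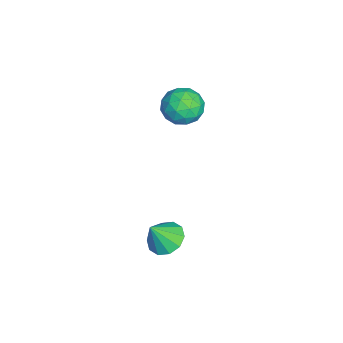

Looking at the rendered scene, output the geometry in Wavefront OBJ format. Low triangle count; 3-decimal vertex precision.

v 3.413 2.231 -4.184
v 3.973 2.794 -4.085
v 3.787 1.669 -3.096
v 3.559 2.949 -3.863
v 3.09 2.83 -3.764
v 2.744 2.481 -3.825
v 2.654 2.037 -4.023
v 2.854 1.667 -4.283
v 3.268 1.512 -4.505
v 3.737 1.632 -4.604
v 4.083 1.98 -4.543
v 4.173 2.424 -4.345
v -1.091 3.025 0.19
v -0.503 2.754 -0.472
v -2.237 2.486 -0.608
v -1.649 2.215 -1.27
v -1.648 1.79 -0.448
v -0.939 2.123 0.045
v -1.801 3.117 -1.125
v -1.092 3.45 -0.632
v -0.942 2.811 -1.285
v -0.848 1.992 -0.866
v -1.892 3.248 -0.214
v -1.798 2.429 0.205
v -0.696 2.937 -0.071
v -2.044 2.303 -1.009
v -2.043 2.053 -0.526
v -1.698 1.894 -0.915
v -0.953 2.566 0.233
v -0.607 2.407 -0.156
v -1.28 1.84 -0.142
v -2.133 2.833 -0.924
v -1.787 2.674 -1.313
v -1.042 3.346 -0.165
v -0.697 3.187 -0.554
v -1.46 3.4 -0.938
v -0.609 2.812 -0.938
v -1.283 2.495 -1.407
v -1.372 3.024 -1.322
v -0.955 3.22 -1.032
v -0.553 2.33 -0.692
v -1.227 2.013 -1.161
v -1.226 1.763 -0.678
v -0.81 1.959 -0.388
v -0.811 2.363 -1.169
v -1.513 3.227 0.081
v -2.187 2.91 -0.388
v -1.93 3.281 -0.692
v -1.514 3.477 -0.402
v -1.457 2.745 0.327
v -2.131 2.428 -0.142
v -1.785 2.02 -0.048
v -1.368 2.216 0.242
v -1.929 2.877 0.089
f 2 1 4
f 2 4 3
f 4 1 5
f 4 5 3
f 5 1 6
f 5 6 3
f 6 1 7
f 6 7 3
f 7 1 8
f 7 8 3
f 8 1 9
f 8 9 3
f 9 1 10
f 9 10 3
f 10 1 11
f 10 11 3
f 11 1 12
f 11 12 3
f 12 1 2
f 12 2 3
f 13 50 29
f 50 24 53
f 29 53 18
f 50 53 29
f 13 29 25
f 29 18 30
f 25 30 14
f 29 30 25
f 13 25 34
f 25 14 35
f 34 35 20
f 25 35 34
f 13 34 46
f 34 20 49
f 46 49 23
f 34 49 46
f 13 46 50
f 46 23 54
f 50 54 24
f 46 54 50
f 14 30 41
f 30 18 44
f 41 44 22
f 30 44 41
f 18 53 31
f 53 24 52
f 31 52 17
f 53 52 31
f 24 54 51
f 54 23 47
f 51 47 15
f 54 47 51
f 23 49 48
f 49 20 36
f 48 36 19
f 49 36 48
f 20 35 40
f 35 14 37
f 40 37 21
f 35 37 40
f 16 42 28
f 42 22 43
f 28 43 17
f 42 43 28
f 16 28 26
f 28 17 27
f 26 27 15
f 28 27 26
f 16 26 33
f 26 15 32
f 33 32 19
f 26 32 33
f 16 33 38
f 33 19 39
f 38 39 21
f 33 39 38
f 16 38 42
f 38 21 45
f 42 45 22
f 38 45 42
f 17 43 31
f 43 22 44
f 31 44 18
f 43 44 31
f 15 27 51
f 27 17 52
f 51 52 24
f 27 52 51
f 19 32 48
f 32 15 47
f 48 47 23
f 32 47 48
f 21 39 40
f 39 19 36
f 40 36 20
f 39 36 40
f 22 45 41
f 45 21 37
f 41 37 14
f 45 37 41



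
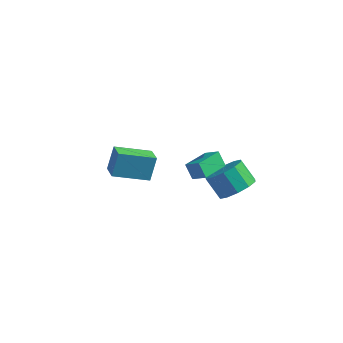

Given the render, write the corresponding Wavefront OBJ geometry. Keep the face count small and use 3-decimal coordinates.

v -4.863 -0.158 -3.335
v -4.794 0.5 -1.944
v -3.196 1.022 -3.975
v -3.127 1.68 -2.584
v -4.093 -1.04 -2.956
v -4.024 -0.382 -1.565
v -2.426 0.14 -3.596
v -2.357 0.798 -2.205
v 1 -2.525 1.275
v 1.802 -2.639 1.808
v 1.336 -0.949 1.107
v 2.138 -1.063 1.641
v 1.502 -2.717 0.479
v 2.304 -2.831 1.013
v 1.838 -1.141 0.312
v 2.64 -1.255 0.845
v 3.031 -0.578 -1.454
v 3.841 -0.201 -0.812
v 2.898 0.035 0.237
v 2.089 -0.342 -0.406
v 3.586 0.325 -1.159
v 2.643 0.561 -0.11
v 3.119 0.506 -1.619
v 2.176 0.742 -0.57
v 2.619 0.273 -2.016
v 1.676 0.509 -0.967
v 2.276 -0.285 -2.199
v 1.334 -0.049 -1.15
v 2.222 -0.955 -2.097
v 1.279 -0.719 -1.048
v 2.477 -1.481 -1.75
v 1.534 -1.245 -0.701
v 2.944 -1.662 -1.29
v 2.001 -1.426 -0.241
v 3.444 -1.429 -0.893
v 2.501 -1.193 0.156
v 3.786 -0.871 -0.71
v 2.844 -0.635 0.339
f 2 4 1
f 5 2 1
f 1 4 3
f 3 5 1
f 2 8 4
f 6 2 5
f 6 8 2
f 4 8 3
f 7 5 3
f 3 8 7
f 7 6 5
f 8 6 7
f 10 12 9
f 13 10 9
f 9 12 11
f 11 13 9
f 10 16 12
f 14 10 13
f 14 16 10
f 12 16 11
f 15 13 11
f 11 16 15
f 15 14 13
f 16 14 15
f 18 17 21
f 18 21 19
f 19 21 22
f 19 22 20
f 21 17 23
f 21 23 22
f 22 23 24
f 22 24 20
f 23 17 25
f 23 25 24
f 24 25 26
f 24 26 20
f 25 17 27
f 25 27 26
f 26 27 28
f 26 28 20
f 27 17 29
f 27 29 28
f 28 29 30
f 28 30 20
f 29 17 31
f 29 31 30
f 30 31 32
f 30 32 20
f 31 17 33
f 31 33 32
f 32 33 34
f 32 34 20
f 33 17 35
f 33 35 34
f 34 35 36
f 34 36 20
f 35 17 37
f 35 37 36
f 36 37 38
f 36 38 20
f 37 17 18
f 37 18 38
f 38 18 19
f 38 19 20



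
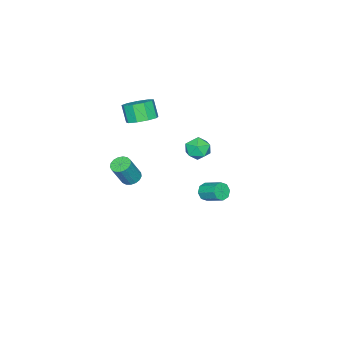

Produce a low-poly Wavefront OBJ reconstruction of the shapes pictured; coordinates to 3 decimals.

v 3.562 2.974 -0.429
v 3.74 2.725 -0.009
v 3.877 3.697 0.509
v 3.698 3.946 0.089
v 4.031 2.82 -0.264
v 4.167 3.793 0.254
v 4.046 3.006 -0.616
v 4.182 3.978 -0.098
v 3.778 3.172 -0.858
v 3.914 4.145 -0.341
v 3.383 3.223 -0.849
v 3.52 4.195 -0.331
v 3.093 3.127 -0.594
v 3.229 4.1 -0.076
v 3.078 2.942 -0.242
v 3.214 3.914 0.276
v 3.346 2.775 0.001
v 3.482 3.748 0.518
v 0.477 1.067 0.609
v 0.82 1.501 0.109
v 1.52 0.499 0.831
v 1.863 0.933 0.331
v 1.618 1.225 0.973
v 0.974 1.576 0.836
v 1.366 0.424 0.104
v 0.722 0.775 -0.033
v 1.37 1.104 -0.203
v 1.526 1.599 0.333
v 0.814 0.401 0.607
v 0.97 0.896 1.143
v 0.784 -3.256 -3.649
v 1.072 -2.77 -3.726
v 1.744 -2.958 -2.387
v 1.456 -3.444 -2.311
v 0.843 -2.691 -3.6
v 1.515 -2.879 -2.261
v 0.601 -2.742 -3.485
v 1.273 -2.93 -2.146
v 0.4 -2.91 -3.408
v 1.072 -3.099 -2.069
v 0.288 -3.158 -3.387
v 0.96 -3.346 -2.048
v 0.289 -3.428 -3.425
v 0.961 -3.616 -2.086
v 0.403 -3.658 -3.515
v 1.076 -3.847 -2.176
v 0.605 -3.797 -3.636
v 1.277 -3.985 -2.297
v 0.848 -3.811 -3.76
v 1.52 -4 -2.421
v 1.076 -3.699 -3.858
v 1.748 -3.887 -2.519
v 1.237 -3.484 -3.909
v 1.909 -3.673 -2.57
v 1.294 -3.218 -3.9
v 1.967 -3.406 -2.561
v 1.235 -2.96 -3.834
v 1.907 -3.148 -2.495
v 0.291 -2.867 0.612
v 1.064 -3.188 0.684
v 0.781 -3.654 1.64
v 0.009 -3.333 1.568
v 1.043 -2.67 0.931
v 0.76 -3.136 1.887
v 0.67 -2.244 1.029
v 0.387 -2.71 1.984
v 0.12 -2.109 0.931
v -0.163 -2.575 1.887
v -0.35 -2.329 0.685
v -0.633 -2.795 1.64
v -0.52 -2.801 0.404
v -0.803 -3.267 1.36
v -0.31 -3.304 0.221
v -0.593 -3.77 1.177
v 0.181 -3.602 0.221
v -0.102 -4.068 1.176
v 0.724 -3.556 0.404
v 0.441 -4.022 1.359
f 2 1 5
f 2 5 3
f 3 5 6
f 3 6 4
f 5 1 7
f 5 7 6
f 6 7 8
f 6 8 4
f 7 1 9
f 7 9 8
f 8 9 10
f 8 10 4
f 9 1 11
f 9 11 10
f 10 11 12
f 10 12 4
f 11 1 13
f 11 13 12
f 12 13 14
f 12 14 4
f 13 1 15
f 13 15 14
f 14 15 16
f 14 16 4
f 15 1 17
f 15 17 16
f 16 17 18
f 16 18 4
f 17 1 2
f 17 2 18
f 18 2 3
f 18 3 4
f 19 30 24
f 19 24 20
f 19 20 26
f 19 26 29
f 19 29 30
f 20 24 28
f 24 30 23
f 30 29 21
f 29 26 25
f 26 20 27
f 22 28 23
f 22 23 21
f 22 21 25
f 22 25 27
f 22 27 28
f 23 28 24
f 21 23 30
f 25 21 29
f 27 25 26
f 28 27 20
f 32 31 35
f 32 35 33
f 33 35 36
f 33 36 34
f 35 31 37
f 35 37 36
f 36 37 38
f 36 38 34
f 37 31 39
f 37 39 38
f 38 39 40
f 38 40 34
f 39 31 41
f 39 41 40
f 40 41 42
f 40 42 34
f 41 31 43
f 41 43 42
f 42 43 44
f 42 44 34
f 43 31 45
f 43 45 44
f 44 45 46
f 44 46 34
f 45 31 47
f 45 47 46
f 46 47 48
f 46 48 34
f 47 31 49
f 47 49 48
f 48 49 50
f 48 50 34
f 49 31 51
f 49 51 50
f 50 51 52
f 50 52 34
f 51 31 53
f 51 53 52
f 52 53 54
f 52 54 34
f 53 31 55
f 53 55 54
f 54 55 56
f 54 56 34
f 55 31 57
f 55 57 56
f 56 57 58
f 56 58 34
f 57 31 32
f 57 32 58
f 58 32 33
f 58 33 34
f 60 59 63
f 60 63 61
f 61 63 64
f 61 64 62
f 63 59 65
f 63 65 64
f 64 65 66
f 64 66 62
f 65 59 67
f 65 67 66
f 66 67 68
f 66 68 62
f 67 59 69
f 67 69 68
f 68 69 70
f 68 70 62
f 69 59 71
f 69 71 70
f 70 71 72
f 70 72 62
f 71 59 73
f 71 73 72
f 72 73 74
f 72 74 62
f 73 59 75
f 73 75 74
f 74 75 76
f 74 76 62
f 75 59 77
f 75 77 76
f 76 77 78
f 76 78 62
f 77 59 60
f 77 60 78
f 78 60 61
f 78 61 62



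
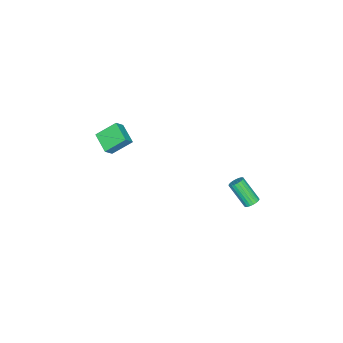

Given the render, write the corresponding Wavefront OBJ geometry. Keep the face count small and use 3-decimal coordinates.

v -0.821 -4.753 -1.256
v -0.234 -4.894 -0.63
v -1.559 -3.77 -0.345
v -0.972 -3.91 0.282
v -0.028 -3.69 -1.762
v 0.559 -3.83 -1.135
v -0.766 -2.706 -0.85
v -0.179 -2.847 -0.224
v -1.953 4.485 -4.532
v -1.489 4.296 -4.629
v -1.663 3.167 -3.265
v -2.127 3.355 -3.168
v -1.445 4.453 -4.493
v -1.62 3.324 -3.129
v -1.489 4.616 -4.364
v -1.664 3.486 -3
v -1.614 4.756 -4.265
v -1.788 3.626 -2.9
v -1.796 4.849 -4.211
v -1.971 3.719 -2.846
v -2.006 4.879 -4.213
v -2.181 3.749 -2.848
v -2.207 4.841 -4.27
v -2.381 3.711 -2.906
v -2.364 4.741 -4.372
v -2.538 3.611 -3.008
v -2.449 4.597 -4.503
v -2.624 3.468 -3.138
v -2.449 4.434 -4.638
v -2.624 3.304 -3.273
v -2.363 4.279 -4.755
v -2.537 3.15 -3.39
v -2.206 4.16 -4.833
v -2.38 3.031 -3.469
v -2.005 4.097 -4.86
v -2.18 2.968 -3.495
v -1.795 4.102 -4.83
v -1.97 2.972 -3.465
v -1.613 4.172 -4.748
v -1.787 3.042 -3.384
f 2 4 1
f 5 2 1
f 1 4 3
f 3 5 1
f 2 8 4
f 6 2 5
f 6 8 2
f 4 8 3
f 7 5 3
f 3 8 7
f 7 6 5
f 8 6 7
f 10 9 13
f 10 13 11
f 11 13 14
f 11 14 12
f 13 9 15
f 13 15 14
f 14 15 16
f 14 16 12
f 15 9 17
f 15 17 16
f 16 17 18
f 16 18 12
f 17 9 19
f 17 19 18
f 18 19 20
f 18 20 12
f 19 9 21
f 19 21 20
f 20 21 22
f 20 22 12
f 21 9 23
f 21 23 22
f 22 23 24
f 22 24 12
f 23 9 25
f 23 25 24
f 24 25 26
f 24 26 12
f 25 9 27
f 25 27 26
f 26 27 28
f 26 28 12
f 27 9 29
f 27 29 28
f 28 29 30
f 28 30 12
f 29 9 31
f 29 31 30
f 30 31 32
f 30 32 12
f 31 9 33
f 31 33 32
f 32 33 34
f 32 34 12
f 33 9 35
f 33 35 34
f 34 35 36
f 34 36 12
f 35 9 37
f 35 37 36
f 36 37 38
f 36 38 12
f 37 9 39
f 37 39 38
f 38 39 40
f 38 40 12
f 39 9 10
f 39 10 40
f 40 10 11
f 40 11 12



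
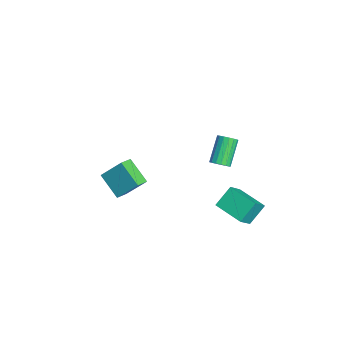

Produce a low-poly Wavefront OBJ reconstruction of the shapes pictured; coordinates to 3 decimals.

v -2.053 3.372 -2.537
v -1.63 3.839 -2.424
v -2.804 4.594 -1.149
v -3.227 4.128 -1.263
v -1.804 3.951 -2.65
v -2.977 4.706 -1.376
v -2.034 3.93 -2.85
v -3.208 4.685 -1.576
v -2.269 3.782 -2.979
v -3.443 4.537 -1.705
v -2.455 3.54 -3.006
v -3.629 4.295 -1.732
v -2.549 3.259 -2.926
v -3.722 4.014 -1.652
v -2.529 3.005 -2.757
v -3.702 3.76 -1.483
v -2.4 2.834 -2.537
v -3.573 3.59 -1.263
v -2.191 2.787 -2.318
v -3.365 3.543 -1.043
v -1.951 2.874 -2.148
v -3.125 3.63 -0.874
v -1.735 3.075 -2.068
v -2.908 3.831 -0.794
v -1.591 3.345 -2.095
v -2.765 4.1 -0.821
v -1.553 3.62 -2.224
v -2.727 4.375 -0.949
v 2.009 -3.834 2.413
v 2.371 -2.77 3.635
v 3.268 -3.206 1.494
v 3.629 -2.142 2.716
v 2.591 -4.458 2.784
v 2.952 -3.394 4.006
v 3.849 -3.83 1.865
v 4.211 -2.766 3.087
v 1.145 2.893 -3.378
v 0.634 3.878 -2.413
v 2.644 3.956 -3.669
v 2.133 4.94 -2.704
v 1.927 2.12 -2.176
v 1.416 3.104 -1.211
v 3.426 3.182 -2.467
v 2.915 4.167 -1.502
f 2 1 5
f 2 5 3
f 3 5 6
f 3 6 4
f 5 1 7
f 5 7 6
f 6 7 8
f 6 8 4
f 7 1 9
f 7 9 8
f 8 9 10
f 8 10 4
f 9 1 11
f 9 11 10
f 10 11 12
f 10 12 4
f 11 1 13
f 11 13 12
f 12 13 14
f 12 14 4
f 13 1 15
f 13 15 14
f 14 15 16
f 14 16 4
f 15 1 17
f 15 17 16
f 16 17 18
f 16 18 4
f 17 1 19
f 17 19 18
f 18 19 20
f 18 20 4
f 19 1 21
f 19 21 20
f 20 21 22
f 20 22 4
f 21 1 23
f 21 23 22
f 22 23 24
f 22 24 4
f 23 1 25
f 23 25 24
f 24 25 26
f 24 26 4
f 25 1 27
f 25 27 26
f 26 27 28
f 26 28 4
f 27 1 2
f 27 2 28
f 28 2 3
f 28 3 4
f 30 32 29
f 33 30 29
f 29 32 31
f 31 33 29
f 30 36 32
f 34 30 33
f 34 36 30
f 32 36 31
f 35 33 31
f 31 36 35
f 35 34 33
f 36 34 35
f 38 40 37
f 41 38 37
f 37 40 39
f 39 41 37
f 38 44 40
f 42 38 41
f 42 44 38
f 40 44 39
f 43 41 39
f 39 44 43
f 43 42 41
f 44 42 43



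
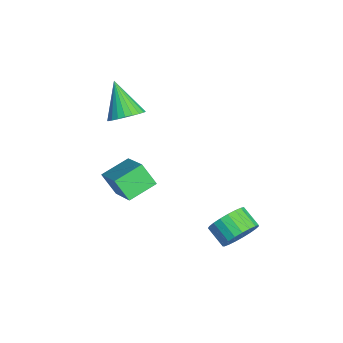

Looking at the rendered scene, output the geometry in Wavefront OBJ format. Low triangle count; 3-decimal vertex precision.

v -0.212 -3.299 0.892
v 1.409 -2.873 1.869
v -0.805 -2.079 1.344
v 0.816 -1.653 2.321
v 0.224 -2.727 -0.081
v 1.845 -2.301 0.896
v -0.369 -1.507 0.371
v 1.252 -1.081 1.348
v -2.546 -1.964 2.724
v -1.856 -2.085 3.24
v -3.734 -2.376 4.216
v -1.915 -1.754 3.285
v -2.07 -1.454 3.244
v -2.298 -1.233 3.124
v -2.563 -1.122 2.943
v -2.826 -1.14 2.729
v -3.046 -1.284 2.514
v -3.19 -1.531 2.331
v -3.236 -1.844 2.208
v -3.177 -2.175 2.164
v -3.022 -2.474 2.205
v -2.795 -2.696 2.325
v -2.53 -2.806 2.505
v -2.267 -2.788 2.72
v -2.047 -2.645 2.934
v -1.903 -2.398 3.117
v 2.821 2.299 -1.154
v 3.357 2.27 -0.394
v 2.555 1.753 0.153
v 2.019 1.781 -0.606
v 3.172 2.606 -0.349
v 2.37 2.089 0.198
v 2.925 2.889 -0.443
v 2.123 2.372 0.104
v 2.661 3.07 -0.659
v 1.859 2.553 -0.112
v 2.424 3.117 -0.962
v 1.622 2.6 -0.414
v 2.256 3.023 -1.297
v 1.454 2.506 -0.75
v 2.186 2.804 -1.607
v 1.384 2.287 -1.06
v 2.225 2.497 -1.839
v 1.423 1.98 -1.292
v 2.368 2.156 -1.953
v 1.566 1.639 -1.406
v 2.588 1.839 -1.928
v 1.787 1.322 -1.381
v 2.85 1.602 -1.77
v 2.048 1.085 -1.222
v 3.106 1.486 -1.504
v 2.304 0.969 -0.957
v 3.313 1.51 -1.179
v 2.511 0.992 -0.631
v 3.435 1.67 -0.848
v 2.633 1.153 -0.301
v 3.45 1.939 -0.571
v 2.649 1.422 -0.024
f 2 4 1
f 5 2 1
f 1 4 3
f 3 5 1
f 2 8 4
f 6 2 5
f 6 8 2
f 4 8 3
f 7 5 3
f 3 8 7
f 7 6 5
f 8 6 7
f 10 9 12
f 10 12 11
f 12 9 13
f 12 13 11
f 13 9 14
f 13 14 11
f 14 9 15
f 14 15 11
f 15 9 16
f 15 16 11
f 16 9 17
f 16 17 11
f 17 9 18
f 17 18 11
f 18 9 19
f 18 19 11
f 19 9 20
f 19 20 11
f 20 9 21
f 20 21 11
f 21 9 22
f 21 22 11
f 22 9 23
f 22 23 11
f 23 9 24
f 23 24 11
f 24 9 25
f 24 25 11
f 25 9 26
f 25 26 11
f 26 9 10
f 26 10 11
f 28 27 31
f 28 31 29
f 29 31 32
f 29 32 30
f 31 27 33
f 31 33 32
f 32 33 34
f 32 34 30
f 33 27 35
f 33 35 34
f 34 35 36
f 34 36 30
f 35 27 37
f 35 37 36
f 36 37 38
f 36 38 30
f 37 27 39
f 37 39 38
f 38 39 40
f 38 40 30
f 39 27 41
f 39 41 40
f 40 41 42
f 40 42 30
f 41 27 43
f 41 43 42
f 42 43 44
f 42 44 30
f 43 27 45
f 43 45 44
f 44 45 46
f 44 46 30
f 45 27 47
f 45 47 46
f 46 47 48
f 46 48 30
f 47 27 49
f 47 49 48
f 48 49 50
f 48 50 30
f 49 27 51
f 49 51 50
f 50 51 52
f 50 52 30
f 51 27 53
f 51 53 52
f 52 53 54
f 52 54 30
f 53 27 55
f 53 55 54
f 54 55 56
f 54 56 30
f 55 27 57
f 55 57 56
f 56 57 58
f 56 58 30
f 57 27 28
f 57 28 58
f 58 28 29
f 58 29 30



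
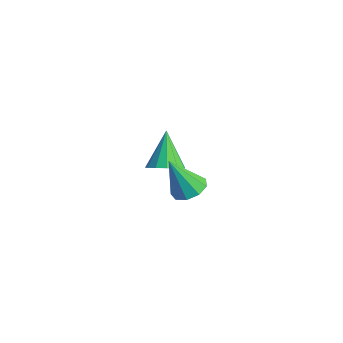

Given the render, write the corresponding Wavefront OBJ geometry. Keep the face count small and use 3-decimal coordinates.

v 1.747 -2.254 -0.084
v 2.394 -2.735 -0.155
v 1.393 -2.986 1.644
v 2.54 -2.255 0.078
v 2.315 -1.774 0.235
v 1.824 -1.517 0.243
v 1.296 -1.606 0.098
v 0.98 -1.998 -0.133
v 1.022 -2.51 -0.341
v 1.403 -2.902 -0.429
v 1.945 -2.991 -0.356
v -3.408 -0.414 -3.146
v -2.784 0.182 -2.976
v -4.452 0.234 -1.594
v -3.106 0.401 -3.283
v -3.523 0.36 -3.547
v -3.904 0.074 -3.684
v -4.128 -0.367 -3.65
v -4.123 -0.824 -3.456
v -3.891 -1.15 -3.163
v -3.505 -1.243 -2.866
v -3.089 -1.072 -2.657
v -2.774 -0.693 -2.603
v -2.66 -0.225 -2.722
f 2 1 4
f 2 4 3
f 4 1 5
f 4 5 3
f 5 1 6
f 5 6 3
f 6 1 7
f 6 7 3
f 7 1 8
f 7 8 3
f 8 1 9
f 8 9 3
f 9 1 10
f 9 10 3
f 10 1 11
f 10 11 3
f 11 1 2
f 11 2 3
f 13 12 15
f 13 15 14
f 15 12 16
f 15 16 14
f 16 12 17
f 16 17 14
f 17 12 18
f 17 18 14
f 18 12 19
f 18 19 14
f 19 12 20
f 19 20 14
f 20 12 21
f 20 21 14
f 21 12 22
f 21 22 14
f 22 12 23
f 22 23 14
f 23 12 24
f 23 24 14
f 24 12 13
f 24 13 14



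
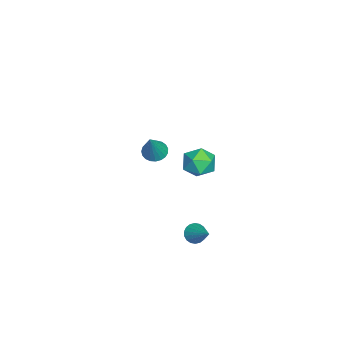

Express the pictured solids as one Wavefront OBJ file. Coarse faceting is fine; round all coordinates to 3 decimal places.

v -4.304 0.25 -1.678
v -3.815 -0.226 -2.014
v -3.196 0.09 0.158
v -3.682 0.056 -2.07
v -3.657 0.37 -2.058
v -3.743 0.664 -1.98
v -3.926 0.887 -1.85
v -4.175 0.999 -1.691
v -4.445 0.982 -1.529
v -4.692 0.838 -1.393
v -4.871 0.592 -1.306
v -4.952 0.288 -1.283
v -4.921 -0.023 -1.329
v -4.783 -0.287 -1.435
v -4.563 -0.458 -1.583
v -4.297 -0.507 -1.748
v -4.033 -0.424 -1.9
v 1.698 2.987 -3.59
v 1.95 3.284 -4.123
v 2.842 3.813 -2.59
v 1.74 3.471 -4.038
v 1.522 3.562 -3.863
v 1.339 3.539 -3.635
v 1.226 3.407 -3.398
v 1.208 3.192 -3.199
v 1.286 2.936 -3.077
v 1.446 2.691 -3.057
v 1.655 2.504 -3.143
v 1.874 2.413 -3.317
v 2.057 2.435 -3.546
v 2.169 2.567 -3.783
v 2.188 2.782 -3.982
v 2.11 3.038 -4.103
v 2.203 3.13 3.644
v 2.491 3.56 2.79
v 3.749 2.98 4.09
v 4.037 3.41 3.236
v 3.566 3.949 3.932
v 2.61 4.042 3.657
v 3.63 2.498 3.223
v 2.674 2.591 2.948
v 3.373 3.17 2.53
v 3.333 4.066 2.968
v 2.907 2.474 3.912
v 2.867 3.37 4.35
f 2 1 4
f 2 4 3
f 4 1 5
f 4 5 3
f 5 1 6
f 5 6 3
f 6 1 7
f 6 7 3
f 7 1 8
f 7 8 3
f 8 1 9
f 8 9 3
f 9 1 10
f 9 10 3
f 10 1 11
f 10 11 3
f 11 1 12
f 11 12 3
f 12 1 13
f 12 13 3
f 13 1 14
f 13 14 3
f 14 1 15
f 14 15 3
f 15 1 16
f 15 16 3
f 16 1 17
f 16 17 3
f 17 1 2
f 17 2 3
f 19 18 21
f 19 21 20
f 21 18 22
f 21 22 20
f 22 18 23
f 22 23 20
f 23 18 24
f 23 24 20
f 24 18 25
f 24 25 20
f 25 18 26
f 25 26 20
f 26 18 27
f 26 27 20
f 27 18 28
f 27 28 20
f 28 18 29
f 28 29 20
f 29 18 30
f 29 30 20
f 30 18 31
f 30 31 20
f 31 18 32
f 31 32 20
f 32 18 33
f 32 33 20
f 33 18 19
f 33 19 20
f 34 45 39
f 34 39 35
f 34 35 41
f 34 41 44
f 34 44 45
f 35 39 43
f 39 45 38
f 45 44 36
f 44 41 40
f 41 35 42
f 37 43 38
f 37 38 36
f 37 36 40
f 37 40 42
f 37 42 43
f 38 43 39
f 36 38 45
f 40 36 44
f 42 40 41
f 43 42 35



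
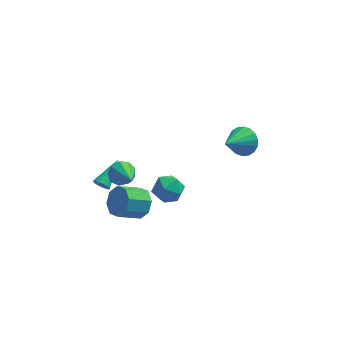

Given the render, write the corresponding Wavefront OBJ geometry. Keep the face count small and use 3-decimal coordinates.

v -2.958 -2.459 2.38
v -2.214 -2.393 1.996
v -2.322 -4.021 3.34
v -2.21 -2.091 2.484
v -2.556 -1.961 2.925
v -3.09 -2.065 3.11
v -3.562 -2.353 2.954
v -3.751 -2.69 2.53
v -3.57 -2.92 2.036
v -3.102 -2.934 1.703
v -2.566 -2.726 1.687
v -4.267 0.122 -1.618
v -3.931 0.165 -2.076
v -3.333 1.718 -0.782
v -4.165 0.334 -2.137
v -4.426 0.446 -2.059
v -4.645 0.472 -1.863
v -4.763 0.403 -1.602
v -4.748 0.26 -1.344
v -4.604 0.079 -1.161
v -4.37 -0.09 -1.099
v -4.109 -0.202 -1.177
v -3.89 -0.228 -1.374
v -3.772 -0.159 -1.635
v -3.787 -0.016 -1.893
v -1.045 0.226 -1.566
v -0.125 0.475 -1.052
v -0.555 -1.455 -1.628
v 0.365 -1.206 -1.114
v -0.58 -1.152 -0.588
v -0.883 -0.113 -0.55
v 0.203 -0.867 -2.13
v -0.1 0.172 -2.092
v 0.646 -0.2 -1.401
v 0.163 -0.376 -0.448
v -0.843 -0.604 -2.232
v -1.326 -0.78 -1.279
v 4.139 3.231 -0.516
v 4.985 2.638 -0.394
v 3.001 1.849 0.656
v 5.008 2.925 -0.032
v 4.859 3.274 0.234
v 4.568 3.613 0.351
v 4.191 3.877 0.297
v 3.805 4.014 0.082
v 3.484 3.995 -0.251
v 3.294 3.825 -0.637
v 3.271 3.537 -0.999
v 3.419 3.189 -1.265
v 3.711 2.849 -1.383
v 4.087 2.585 -1.329
v 4.474 2.449 -1.114
v 4.794 2.468 -0.78
v -1.954 -1.398 -1.767
v -1.284 -1.811 -1.087
v -2.576 -2.436 -0.194
v -3.246 -2.022 -0.873
v -1.504 -1.072 -0.888
v -2.795 -1.697 0.006
v -1.987 -0.524 -1.203
v -3.278 -1.149 -0.31
v -2.451 -0.488 -1.848
v -3.743 -1.112 -0.955
v -2.624 -0.984 -2.446
v -3.916 -1.609 -1.553
v -2.405 -1.723 -2.646
v -3.696 -2.348 -1.752
v -1.922 -2.271 -2.33
v -3.213 -2.896 -1.437
v -1.457 -2.308 -1.685
v -2.749 -2.932 -0.792
f 2 1 4
f 2 4 3
f 4 1 5
f 4 5 3
f 5 1 6
f 5 6 3
f 6 1 7
f 6 7 3
f 7 1 8
f 7 8 3
f 8 1 9
f 8 9 3
f 9 1 10
f 9 10 3
f 10 1 11
f 10 11 3
f 11 1 2
f 11 2 3
f 13 12 15
f 13 15 14
f 15 12 16
f 15 16 14
f 16 12 17
f 16 17 14
f 17 12 18
f 17 18 14
f 18 12 19
f 18 19 14
f 19 12 20
f 19 20 14
f 20 12 21
f 20 21 14
f 21 12 22
f 21 22 14
f 22 12 23
f 22 23 14
f 23 12 24
f 23 24 14
f 24 12 25
f 24 25 14
f 25 12 13
f 25 13 14
f 26 37 31
f 26 31 27
f 26 27 33
f 26 33 36
f 26 36 37
f 27 31 35
f 31 37 30
f 37 36 28
f 36 33 32
f 33 27 34
f 29 35 30
f 29 30 28
f 29 28 32
f 29 32 34
f 29 34 35
f 30 35 31
f 28 30 37
f 32 28 36
f 34 32 33
f 35 34 27
f 39 38 41
f 39 41 40
f 41 38 42
f 41 42 40
f 42 38 43
f 42 43 40
f 43 38 44
f 43 44 40
f 44 38 45
f 44 45 40
f 45 38 46
f 45 46 40
f 46 38 47
f 46 47 40
f 47 38 48
f 47 48 40
f 48 38 49
f 48 49 40
f 49 38 50
f 49 50 40
f 50 38 51
f 50 51 40
f 51 38 52
f 51 52 40
f 52 38 53
f 52 53 40
f 53 38 39
f 53 39 40
f 55 54 58
f 55 58 56
f 56 58 59
f 56 59 57
f 58 54 60
f 58 60 59
f 59 60 61
f 59 61 57
f 60 54 62
f 60 62 61
f 61 62 63
f 61 63 57
f 62 54 64
f 62 64 63
f 63 64 65
f 63 65 57
f 64 54 66
f 64 66 65
f 65 66 67
f 65 67 57
f 66 54 68
f 66 68 67
f 67 68 69
f 67 69 57
f 68 54 70
f 68 70 69
f 69 70 71
f 69 71 57
f 70 54 55
f 70 55 71
f 71 55 56
f 71 56 57



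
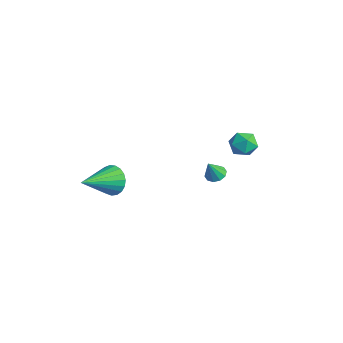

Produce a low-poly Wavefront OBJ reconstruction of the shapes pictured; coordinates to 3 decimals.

v 2.913 3.177 2.807
v 3.554 3.001 3.041
v 2.546 2.119 3.019
v 3.187 1.943 3.253
v 2.787 2.39 3.623
v 3.015 3.044 3.492
v 3.085 2.076 2.568
v 3.313 2.73 2.437
v 3.661 2.32 2.893
v 3.476 2.515 3.545
v 2.624 2.605 2.515
v 2.439 2.8 3.167
v -2.139 3.958 -2.834
v -1.61 3.927 -2.936
v -1.981 3.482 -1.866
v -1.668 4.217 -2.783
v -1.906 4.409 -2.65
v -2.233 4.429 -2.586
v -2.525 4.269 -2.617
v -2.669 3.99 -2.731
v -2.61 3.699 -2.884
v -2.372 3.507 -3.018
v -2.045 3.488 -3.081
v -1.754 3.648 -3.05
v -2.35 -1.16 -1.747
v -1.918 -0.759 -1.148
v -1.81 -2.9 -0.973
v -2.233 -0.792 -1
v -2.569 -0.888 -0.982
v -2.866 -1.031 -1.096
v -3.074 -1.196 -1.323
v -3.158 -1.355 -1.623
v -3.101 -1.48 -1.944
v -2.915 -1.55 -2.231
v -2.631 -1.552 -2.434
v -2.298 -1.486 -2.519
v -1.975 -1.364 -2.47
v -1.716 -1.207 -2.296
v -1.567 -1.041 -2.027
v -1.553 -0.896 -1.709
v -1.678 -0.796 -1.398
f 1 12 6
f 1 6 2
f 1 2 8
f 1 8 11
f 1 11 12
f 2 6 10
f 6 12 5
f 12 11 3
f 11 8 7
f 8 2 9
f 4 10 5
f 4 5 3
f 4 3 7
f 4 7 9
f 4 9 10
f 5 10 6
f 3 5 12
f 7 3 11
f 9 7 8
f 10 9 2
f 14 13 16
f 14 16 15
f 16 13 17
f 16 17 15
f 17 13 18
f 17 18 15
f 18 13 19
f 18 19 15
f 19 13 20
f 19 20 15
f 20 13 21
f 20 21 15
f 21 13 22
f 21 22 15
f 22 13 23
f 22 23 15
f 23 13 24
f 23 24 15
f 24 13 14
f 24 14 15
f 26 25 28
f 26 28 27
f 28 25 29
f 28 29 27
f 29 25 30
f 29 30 27
f 30 25 31
f 30 31 27
f 31 25 32
f 31 32 27
f 32 25 33
f 32 33 27
f 33 25 34
f 33 34 27
f 34 25 35
f 34 35 27
f 35 25 36
f 35 36 27
f 36 25 37
f 36 37 27
f 37 25 38
f 37 38 27
f 38 25 39
f 38 39 27
f 39 25 40
f 39 40 27
f 40 25 41
f 40 41 27
f 41 25 26
f 41 26 27



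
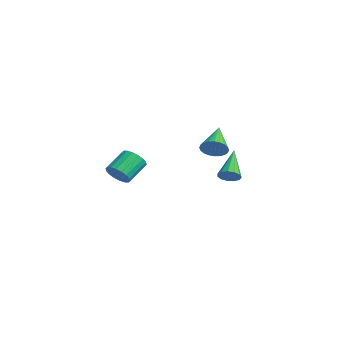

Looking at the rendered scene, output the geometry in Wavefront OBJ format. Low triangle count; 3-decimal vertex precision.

v -0.273 2.083 -0.901
v 0.102 1.933 -0.246
v -1.667 2.897 0.081
v 0.211 2.204 -0.315
v 0.247 2.457 -0.474
v 0.203 2.652 -0.698
v 0.087 2.761 -0.953
v -0.084 2.767 -1.2
v -0.283 2.668 -1.401
v -0.482 2.48 -1.527
v -0.648 2.232 -1.557
v -0.757 1.961 -1.487
v -0.793 1.708 -1.329
v -0.75 1.513 -1.105
v -0.633 1.404 -0.85
v -0.463 1.399 -0.603
v -0.263 1.497 -0.401
v -0.065 1.685 -0.276
v 2.857 -4.158 -0.906
v 3.277 -4.376 -0.351
v 2.744 -3.341 0.461
v 2.323 -3.122 -0.094
v 3.466 -4.16 -0.503
v 2.932 -3.124 0.309
v 3.533 -3.943 -0.736
v 3 -2.907 0.076
v 3.467 -3.769 -1.002
v 2.933 -2.733 -0.19
v 3.28 -3.671 -1.249
v 2.746 -2.636 -0.437
v 3.009 -3.671 -1.428
v 2.475 -2.635 -0.616
v 2.708 -3.766 -1.504
v 2.174 -2.73 -0.692
v 2.436 -3.939 -1.461
v 1.903 -2.904 -0.649
v 2.248 -4.156 -1.309
v 1.714 -3.12 -0.497
v 2.18 -4.373 -1.076
v 1.647 -3.337 -0.264
v 2.247 -4.547 -0.81
v 1.713 -3.511 0.002
v 2.434 -4.644 -0.563
v 1.9 -3.609 0.249
v 2.705 -4.645 -0.384
v 2.171 -3.609 0.428
v 3.006 -4.55 -0.308
v 2.472 -3.514 0.504
v -0.473 3.013 -3.038
v -0.005 3.116 -2.614
v -1.847 3.827 -1.722
v -0.025 3.413 -2.818
v -0.186 3.583 -3.092
v -0.439 3.571 -3.349
v -0.703 3.383 -3.507
v -0.893 3.077 -3.516
v -0.95 2.75 -3.374
v -0.855 2.507 -3.125
v -0.639 2.425 -2.848
v -0.37 2.529 -2.632
v -0.134 2.787 -2.544
f 2 1 4
f 2 4 3
f 4 1 5
f 4 5 3
f 5 1 6
f 5 6 3
f 6 1 7
f 6 7 3
f 7 1 8
f 7 8 3
f 8 1 9
f 8 9 3
f 9 1 10
f 9 10 3
f 10 1 11
f 10 11 3
f 11 1 12
f 11 12 3
f 12 1 13
f 12 13 3
f 13 1 14
f 13 14 3
f 14 1 15
f 14 15 3
f 15 1 16
f 15 16 3
f 16 1 17
f 16 17 3
f 17 1 18
f 17 18 3
f 18 1 2
f 18 2 3
f 20 19 23
f 20 23 21
f 21 23 24
f 21 24 22
f 23 19 25
f 23 25 24
f 24 25 26
f 24 26 22
f 25 19 27
f 25 27 26
f 26 27 28
f 26 28 22
f 27 19 29
f 27 29 28
f 28 29 30
f 28 30 22
f 29 19 31
f 29 31 30
f 30 31 32
f 30 32 22
f 31 19 33
f 31 33 32
f 32 33 34
f 32 34 22
f 33 19 35
f 33 35 34
f 34 35 36
f 34 36 22
f 35 19 37
f 35 37 36
f 36 37 38
f 36 38 22
f 37 19 39
f 37 39 38
f 38 39 40
f 38 40 22
f 39 19 41
f 39 41 40
f 40 41 42
f 40 42 22
f 41 19 43
f 41 43 42
f 42 43 44
f 42 44 22
f 43 19 45
f 43 45 44
f 44 45 46
f 44 46 22
f 45 19 47
f 45 47 46
f 46 47 48
f 46 48 22
f 47 19 20
f 47 20 48
f 48 20 21
f 48 21 22
f 50 49 52
f 50 52 51
f 52 49 53
f 52 53 51
f 53 49 54
f 53 54 51
f 54 49 55
f 54 55 51
f 55 49 56
f 55 56 51
f 56 49 57
f 56 57 51
f 57 49 58
f 57 58 51
f 58 49 59
f 58 59 51
f 59 49 60
f 59 60 51
f 60 49 61
f 60 61 51
f 61 49 50
f 61 50 51



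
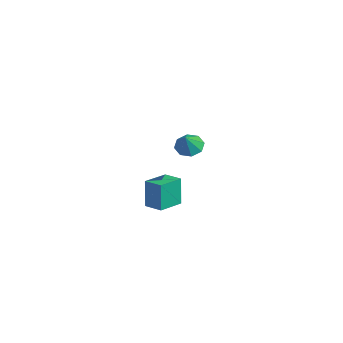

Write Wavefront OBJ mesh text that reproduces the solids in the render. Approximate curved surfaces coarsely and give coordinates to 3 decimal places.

v 3.323 -4.615 -3.767
v 3.165 -4.598 -2.065
v 2.379 -3.441 -3.867
v 2.22 -3.424 -2.164
v 4.16 -3.936 -3.696
v 4.001 -3.919 -1.993
v 3.215 -2.762 -3.795
v 3.057 -2.745 -2.093
v -3.971 -1.152 -3.246
v -3.59 -1.721 -3.749
v -3.169 -1.508 -2.234
v -3.303 -1.138 -3.771
v -3.408 -0.562 -3.486
v -3.843 -0.333 -3.06
v -4.353 -0.583 -2.743
v -4.64 -1.166 -2.721
v -4.535 -1.742 -3.007
v -4.1 -1.971 -3.432
f 2 4 1
f 5 2 1
f 1 4 3
f 3 5 1
f 2 8 4
f 6 2 5
f 6 8 2
f 4 8 3
f 7 5 3
f 3 8 7
f 7 6 5
f 8 6 7
f 10 9 12
f 10 12 11
f 12 9 13
f 12 13 11
f 13 9 14
f 13 14 11
f 14 9 15
f 14 15 11
f 15 9 16
f 15 16 11
f 16 9 17
f 16 17 11
f 17 9 18
f 17 18 11
f 18 9 10
f 18 10 11



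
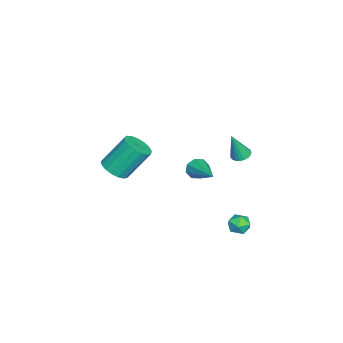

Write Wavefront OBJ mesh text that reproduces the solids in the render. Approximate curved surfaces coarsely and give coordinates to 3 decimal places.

v -3.143 -2.733 -0.737
v -2.761 -3.266 -0.261
v -3.235 -2.199 1.313
v -3.617 -1.667 0.837
v -2.486 -3.009 -0.353
v -2.959 -1.942 1.222
v -2.361 -2.689 -0.532
v -2.834 -1.622 1.042
v -2.415 -2.379 -0.758
v -2.889 -1.312 0.816
v -2.636 -2.15 -0.98
v -3.11 -1.083 0.594
v -2.973 -2.055 -1.146
v -3.447 -0.988 0.429
v -3.35 -2.115 -1.218
v -3.823 -1.048 0.356
v -3.678 -2.317 -1.18
v -4.152 -1.25 0.394
v -3.885 -2.614 -1.041
v -4.358 -1.547 0.533
v -3.921 -2.939 -0.832
v -4.395 -1.872 0.742
v -3.779 -3.216 -0.601
v -4.253 -2.149 0.973
v -3.492 -3.383 -0.402
v -3.965 -2.316 1.173
v -3.124 -3.401 -0.279
v -3.598 -2.334 1.295
v -0.196 4.52 -1.335
v 0.052 4.263 -1.855
v -0.752 3.677 -1.185
v -0.504 3.42 -1.705
v -0.143 3.51 -1.195
v 0.2 4.031 -1.288
v -0.9 3.909 -1.752
v -0.557 4.43 -1.845
v -0.383 3.886 -2.113
v 0.084 3.639 -1.769
v -0.784 4.301 -1.271
v -0.317 4.054 -0.927
v -2.178 3.639 2.057
v -1.711 3.498 1.906
v -1.822 3.241 3.523
v -1.683 3.703 1.954
v -1.739 3.896 2.02
v -1.872 4.045 2.093
v -2.057 4.123 2.159
v -2.264 4.118 2.208
v -2.455 4.03 2.23
v -2.599 3.874 2.223
v -2.67 3.677 2.187
v -2.655 3.474 2.128
v -2.559 3.299 2.057
v -2.396 3.183 1.987
v -2.196 3.145 1.928
v -1.992 3.193 1.891
v -1.821 3.318 1.884
v -3.52 1.284 -0.329
v -3.155 1.067 -0.781
v -1.98 2.376 0.389
v -3.38 1.466 -0.905
v -3.687 1.758 -0.692
v -3.896 1.772 -0.266
v -3.885 1.501 0.123
v -3.659 1.102 0.247
v -3.352 0.809 0.033
v -3.143 0.795 -0.393
f 2 1 5
f 2 5 3
f 3 5 6
f 3 6 4
f 5 1 7
f 5 7 6
f 6 7 8
f 6 8 4
f 7 1 9
f 7 9 8
f 8 9 10
f 8 10 4
f 9 1 11
f 9 11 10
f 10 11 12
f 10 12 4
f 11 1 13
f 11 13 12
f 12 13 14
f 12 14 4
f 13 1 15
f 13 15 14
f 14 15 16
f 14 16 4
f 15 1 17
f 15 17 16
f 16 17 18
f 16 18 4
f 17 1 19
f 17 19 18
f 18 19 20
f 18 20 4
f 19 1 21
f 19 21 20
f 20 21 22
f 20 22 4
f 21 1 23
f 21 23 22
f 22 23 24
f 22 24 4
f 23 1 25
f 23 25 24
f 24 25 26
f 24 26 4
f 25 1 27
f 25 27 26
f 26 27 28
f 26 28 4
f 27 1 2
f 27 2 28
f 28 2 3
f 28 3 4
f 29 40 34
f 29 34 30
f 29 30 36
f 29 36 39
f 29 39 40
f 30 34 38
f 34 40 33
f 40 39 31
f 39 36 35
f 36 30 37
f 32 38 33
f 32 33 31
f 32 31 35
f 32 35 37
f 32 37 38
f 33 38 34
f 31 33 40
f 35 31 39
f 37 35 36
f 38 37 30
f 42 41 44
f 42 44 43
f 44 41 45
f 44 45 43
f 45 41 46
f 45 46 43
f 46 41 47
f 46 47 43
f 47 41 48
f 47 48 43
f 48 41 49
f 48 49 43
f 49 41 50
f 49 50 43
f 50 41 51
f 50 51 43
f 51 41 52
f 51 52 43
f 52 41 53
f 52 53 43
f 53 41 54
f 53 54 43
f 54 41 55
f 54 55 43
f 55 41 56
f 55 56 43
f 56 41 57
f 56 57 43
f 57 41 42
f 57 42 43
f 59 58 61
f 59 61 60
f 61 58 62
f 61 62 60
f 62 58 63
f 62 63 60
f 63 58 64
f 63 64 60
f 64 58 65
f 64 65 60
f 65 58 66
f 65 66 60
f 66 58 67
f 66 67 60
f 67 58 59
f 67 59 60

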